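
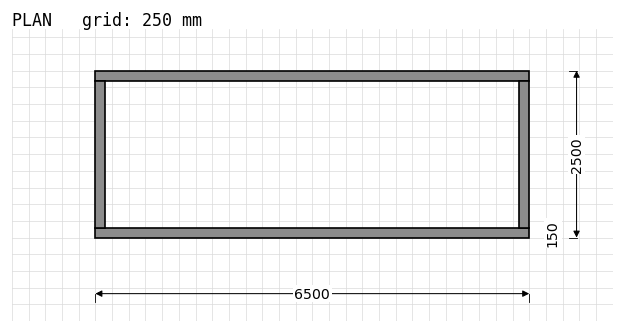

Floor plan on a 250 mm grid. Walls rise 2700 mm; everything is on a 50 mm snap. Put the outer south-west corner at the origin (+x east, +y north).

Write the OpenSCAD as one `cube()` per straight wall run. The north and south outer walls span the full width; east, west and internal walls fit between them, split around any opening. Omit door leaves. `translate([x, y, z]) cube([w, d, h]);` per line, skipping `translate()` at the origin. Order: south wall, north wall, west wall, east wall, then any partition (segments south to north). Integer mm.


cube([6500, 150, 2700]);
translate([0, 2350, 0]) cube([6500, 150, 2700]);
translate([0, 150, 0]) cube([150, 2200, 2700]);
translate([6350, 150, 0]) cube([150, 2200, 2700]);


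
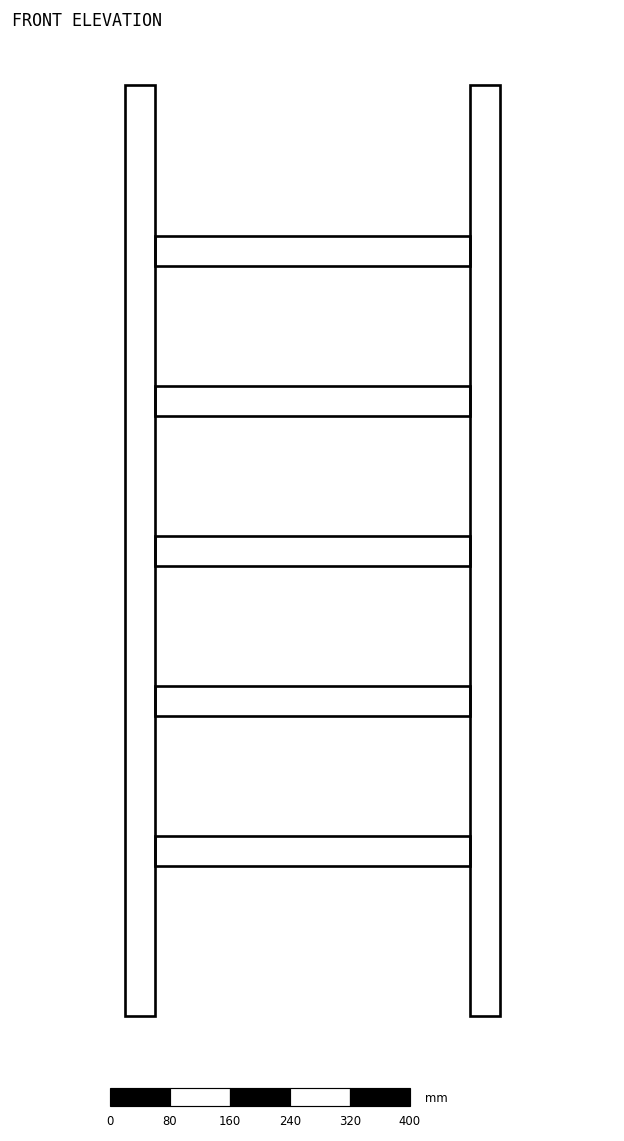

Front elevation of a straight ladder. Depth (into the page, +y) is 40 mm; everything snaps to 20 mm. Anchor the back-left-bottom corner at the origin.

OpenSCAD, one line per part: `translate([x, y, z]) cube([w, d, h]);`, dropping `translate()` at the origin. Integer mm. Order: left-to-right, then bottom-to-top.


cube([40, 40, 1240]);
translate([40, 0, 200]) cube([420, 40, 40]);
translate([40, 0, 400]) cube([420, 40, 40]);
translate([40, 0, 600]) cube([420, 40, 40]);
translate([40, 0, 800]) cube([420, 40, 40]);
translate([40, 0, 1000]) cube([420, 40, 40]);
translate([460, 0, 0]) cube([40, 40, 1240]);


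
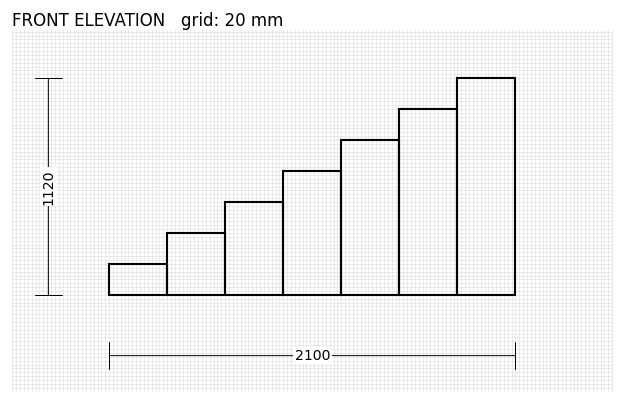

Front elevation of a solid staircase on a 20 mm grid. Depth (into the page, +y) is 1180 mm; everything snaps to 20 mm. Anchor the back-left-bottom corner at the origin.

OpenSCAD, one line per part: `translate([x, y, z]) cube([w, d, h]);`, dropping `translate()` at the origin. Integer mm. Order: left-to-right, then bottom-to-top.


cube([300, 1180, 160]);
translate([300, 0, 0]) cube([300, 1180, 320]);
translate([600, 0, 0]) cube([300, 1180, 480]);
translate([900, 0, 0]) cube([300, 1180, 640]);
translate([1200, 0, 0]) cube([300, 1180, 800]);
translate([1500, 0, 0]) cube([300, 1180, 960]);
translate([1800, 0, 0]) cube([300, 1180, 1120]);


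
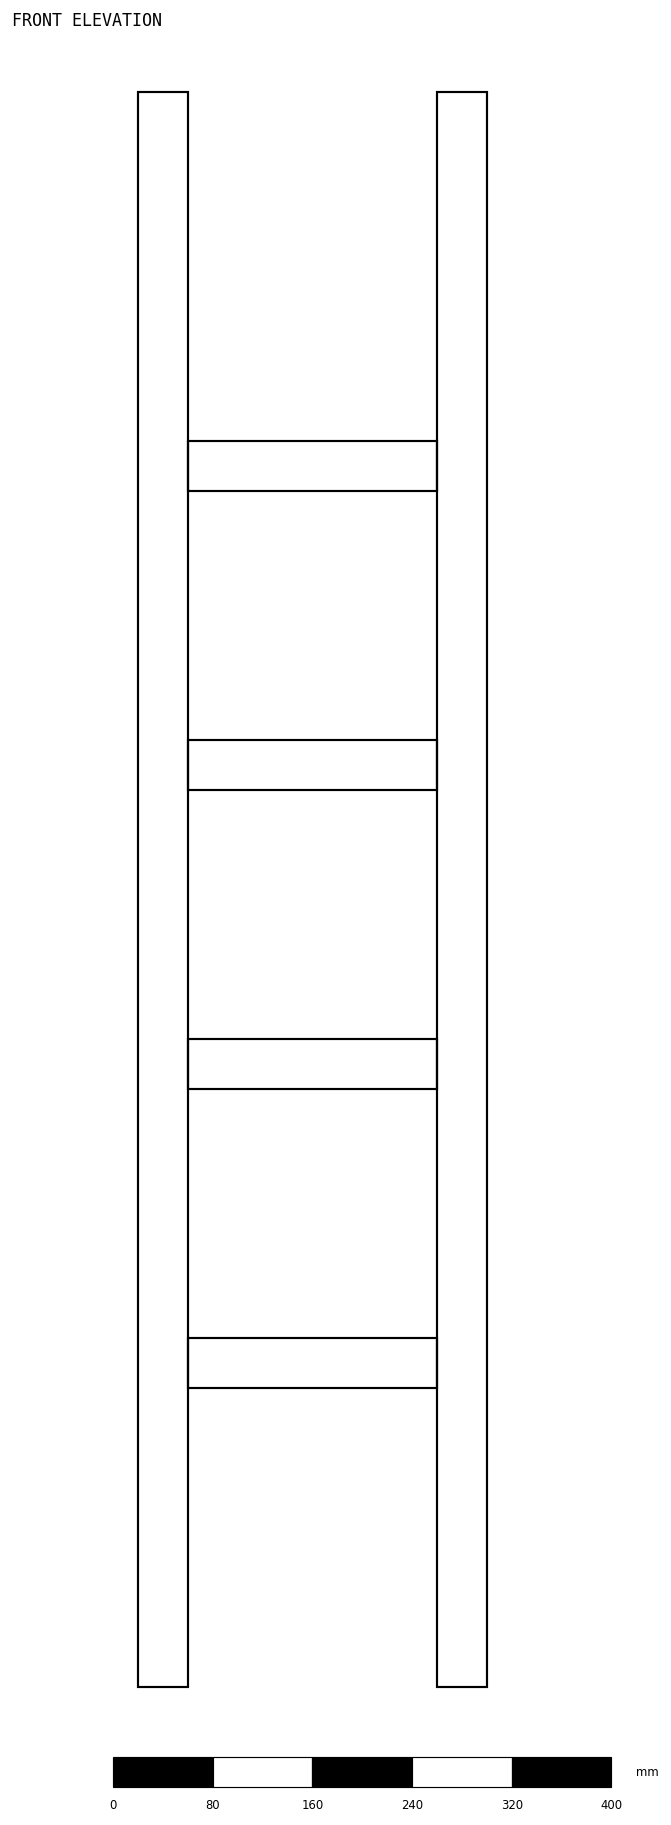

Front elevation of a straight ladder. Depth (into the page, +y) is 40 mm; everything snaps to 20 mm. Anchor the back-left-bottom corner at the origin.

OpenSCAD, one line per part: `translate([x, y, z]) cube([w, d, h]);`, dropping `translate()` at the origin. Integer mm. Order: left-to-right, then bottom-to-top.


cube([40, 40, 1280]);
translate([40, 0, 240]) cube([200, 40, 40]);
translate([40, 0, 480]) cube([200, 40, 40]);
translate([40, 0, 720]) cube([200, 40, 40]);
translate([40, 0, 960]) cube([200, 40, 40]);
translate([240, 0, 0]) cube([40, 40, 1280]);


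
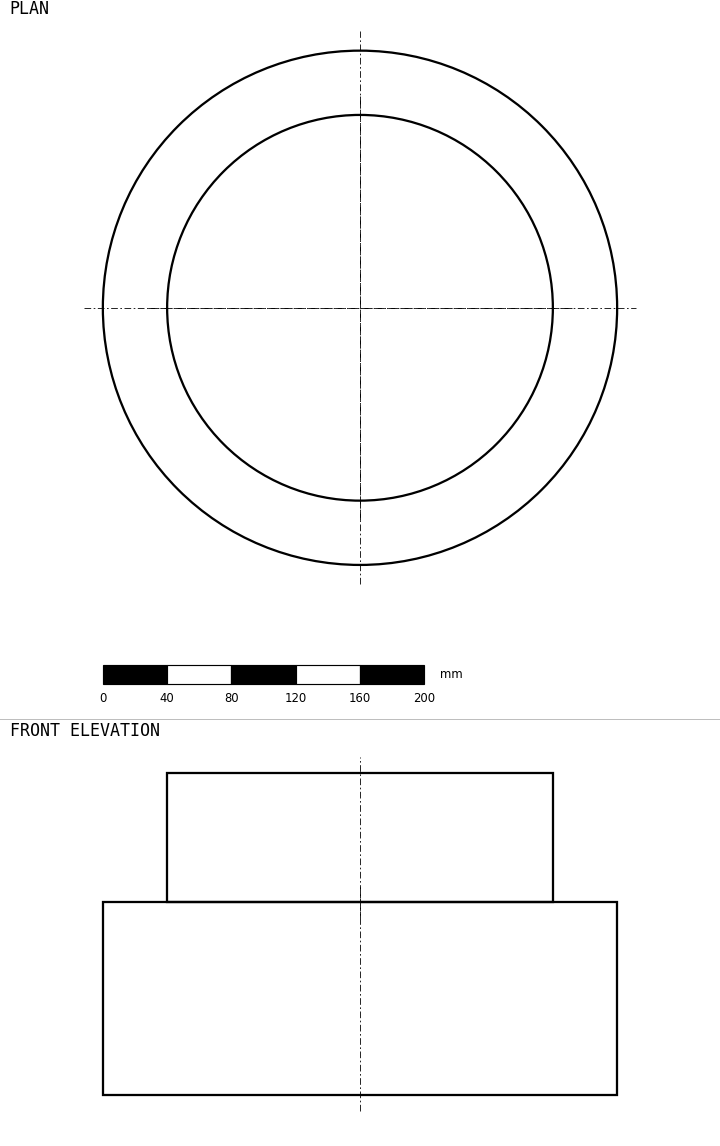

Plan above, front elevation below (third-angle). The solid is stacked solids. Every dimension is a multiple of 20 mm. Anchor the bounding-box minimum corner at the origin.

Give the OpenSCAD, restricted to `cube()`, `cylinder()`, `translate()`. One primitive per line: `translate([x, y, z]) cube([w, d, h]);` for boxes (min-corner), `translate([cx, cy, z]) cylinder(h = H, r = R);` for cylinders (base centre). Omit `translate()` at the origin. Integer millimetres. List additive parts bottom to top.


translate([160, 160, 0]) cylinder(h = 120, r = 160);
translate([160, 160, 120]) cylinder(h = 80, r = 120);


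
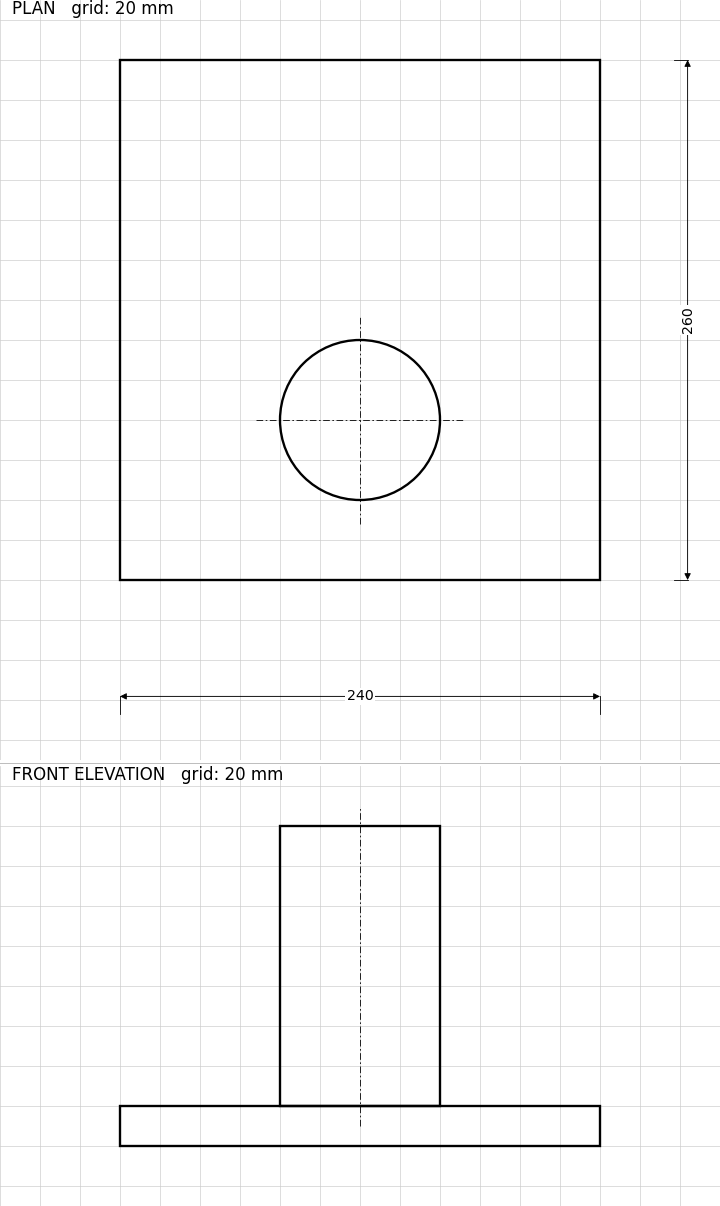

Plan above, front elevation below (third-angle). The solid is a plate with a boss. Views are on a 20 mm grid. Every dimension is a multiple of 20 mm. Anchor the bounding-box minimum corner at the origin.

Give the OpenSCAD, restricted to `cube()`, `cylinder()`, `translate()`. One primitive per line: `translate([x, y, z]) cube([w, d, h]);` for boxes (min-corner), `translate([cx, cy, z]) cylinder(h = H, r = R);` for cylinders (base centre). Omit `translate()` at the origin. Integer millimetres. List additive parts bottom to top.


cube([240, 260, 20]);
translate([120, 80, 20]) cylinder(h = 140, r = 40);


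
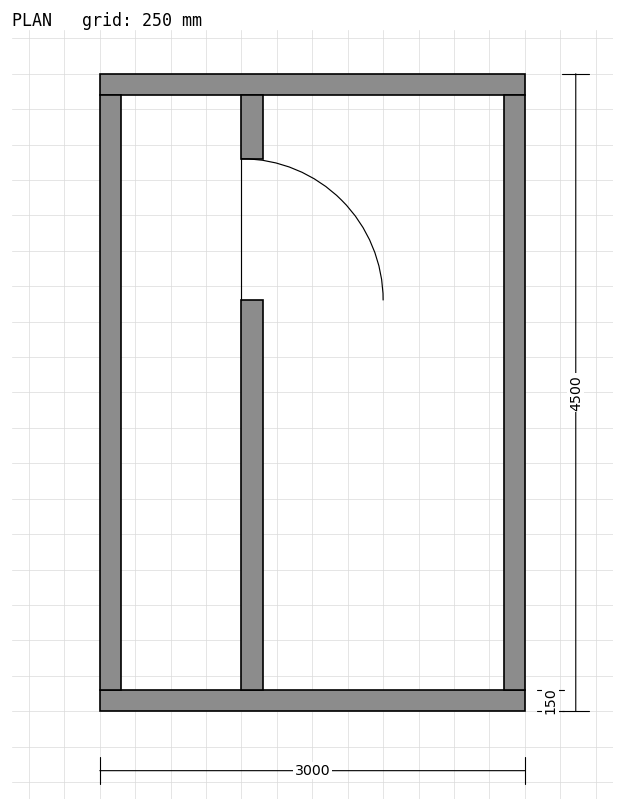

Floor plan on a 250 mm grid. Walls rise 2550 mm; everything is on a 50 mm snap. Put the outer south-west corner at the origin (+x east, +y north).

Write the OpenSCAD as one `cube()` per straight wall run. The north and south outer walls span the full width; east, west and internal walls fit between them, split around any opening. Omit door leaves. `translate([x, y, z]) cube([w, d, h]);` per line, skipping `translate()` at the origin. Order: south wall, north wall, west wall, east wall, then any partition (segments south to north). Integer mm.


cube([3000, 150, 2550]);
translate([0, 4350, 0]) cube([3000, 150, 2550]);
translate([0, 150, 0]) cube([150, 4200, 2550]);
translate([2850, 150, 0]) cube([150, 4200, 2550]);
translate([1000, 150, 0]) cube([150, 2750, 2550]);
translate([1000, 3900, 0]) cube([150, 450, 2550]);


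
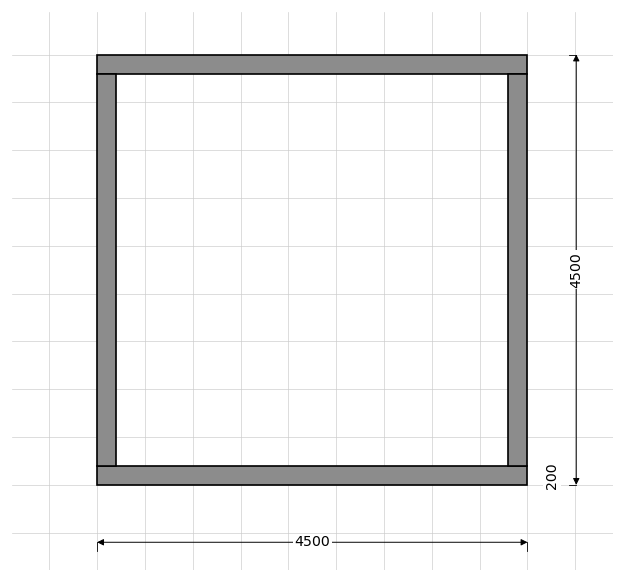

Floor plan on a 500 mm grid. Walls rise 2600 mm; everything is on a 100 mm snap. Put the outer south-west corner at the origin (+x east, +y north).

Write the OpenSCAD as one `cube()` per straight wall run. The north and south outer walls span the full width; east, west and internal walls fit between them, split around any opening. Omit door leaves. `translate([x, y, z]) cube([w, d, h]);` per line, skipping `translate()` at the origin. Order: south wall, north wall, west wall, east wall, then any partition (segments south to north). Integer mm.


cube([4500, 200, 2600]);
translate([0, 4300, 0]) cube([4500, 200, 2600]);
translate([0, 200, 0]) cube([200, 4100, 2600]);
translate([4300, 200, 0]) cube([200, 4100, 2600]);


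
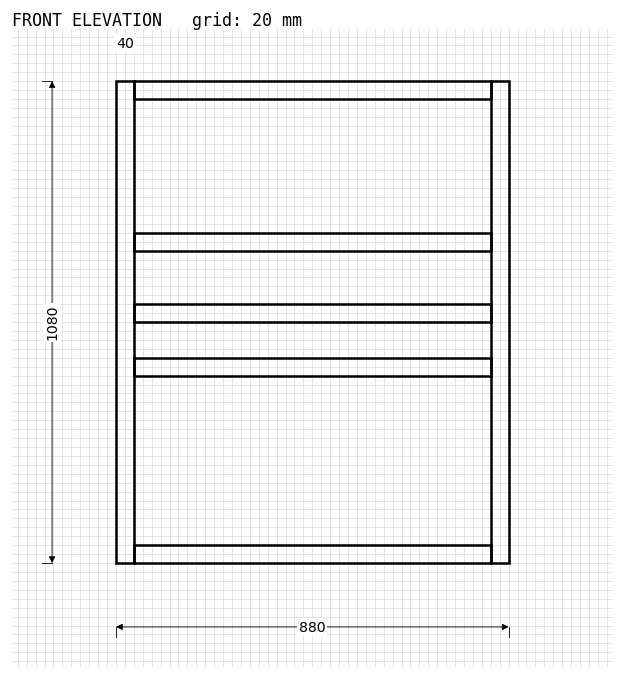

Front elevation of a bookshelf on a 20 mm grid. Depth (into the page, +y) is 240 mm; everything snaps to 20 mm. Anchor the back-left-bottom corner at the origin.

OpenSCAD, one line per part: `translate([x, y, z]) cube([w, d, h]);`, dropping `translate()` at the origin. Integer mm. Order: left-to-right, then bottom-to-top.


cube([40, 240, 1080]);
translate([40, 0, 0]) cube([800, 240, 40]);
translate([40, 0, 420]) cube([800, 240, 40]);
translate([40, 0, 540]) cube([800, 240, 40]);
translate([40, 0, 700]) cube([800, 240, 40]);
translate([40, 0, 1040]) cube([800, 240, 40]);
translate([840, 0, 0]) cube([40, 240, 1080]);


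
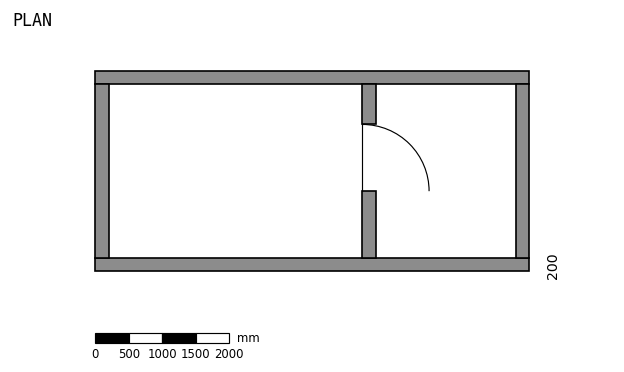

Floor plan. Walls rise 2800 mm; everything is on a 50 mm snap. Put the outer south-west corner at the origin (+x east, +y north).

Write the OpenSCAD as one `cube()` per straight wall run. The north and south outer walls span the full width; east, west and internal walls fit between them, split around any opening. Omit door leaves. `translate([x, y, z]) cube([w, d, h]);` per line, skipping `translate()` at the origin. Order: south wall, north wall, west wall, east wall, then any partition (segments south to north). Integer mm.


cube([6500, 200, 2800]);
translate([0, 2800, 0]) cube([6500, 200, 2800]);
translate([0, 200, 0]) cube([200, 2600, 2800]);
translate([6300, 200, 0]) cube([200, 2600, 2800]);
translate([4000, 200, 0]) cube([200, 1000, 2800]);
translate([4000, 2200, 0]) cube([200, 600, 2800]);


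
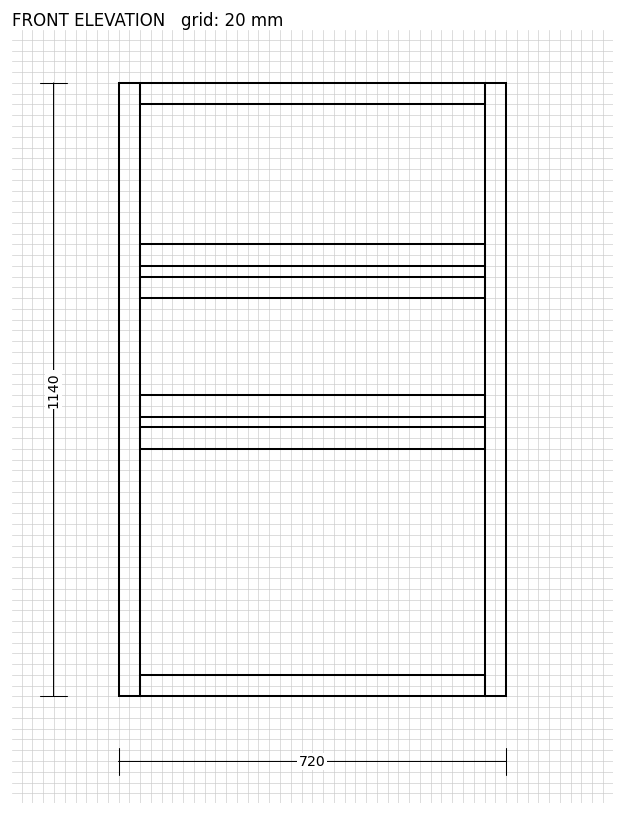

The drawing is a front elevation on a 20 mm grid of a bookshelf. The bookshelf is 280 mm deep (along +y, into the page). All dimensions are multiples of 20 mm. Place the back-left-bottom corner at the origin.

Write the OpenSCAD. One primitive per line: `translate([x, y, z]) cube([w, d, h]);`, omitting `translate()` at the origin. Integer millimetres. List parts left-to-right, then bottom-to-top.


cube([40, 280, 1140]);
translate([40, 0, 0]) cube([640, 280, 40]);
translate([40, 0, 460]) cube([640, 280, 40]);
translate([40, 0, 520]) cube([640, 280, 40]);
translate([40, 0, 740]) cube([640, 280, 40]);
translate([40, 0, 800]) cube([640, 280, 40]);
translate([40, 0, 1100]) cube([640, 280, 40]);
translate([680, 0, 0]) cube([40, 280, 1140]);


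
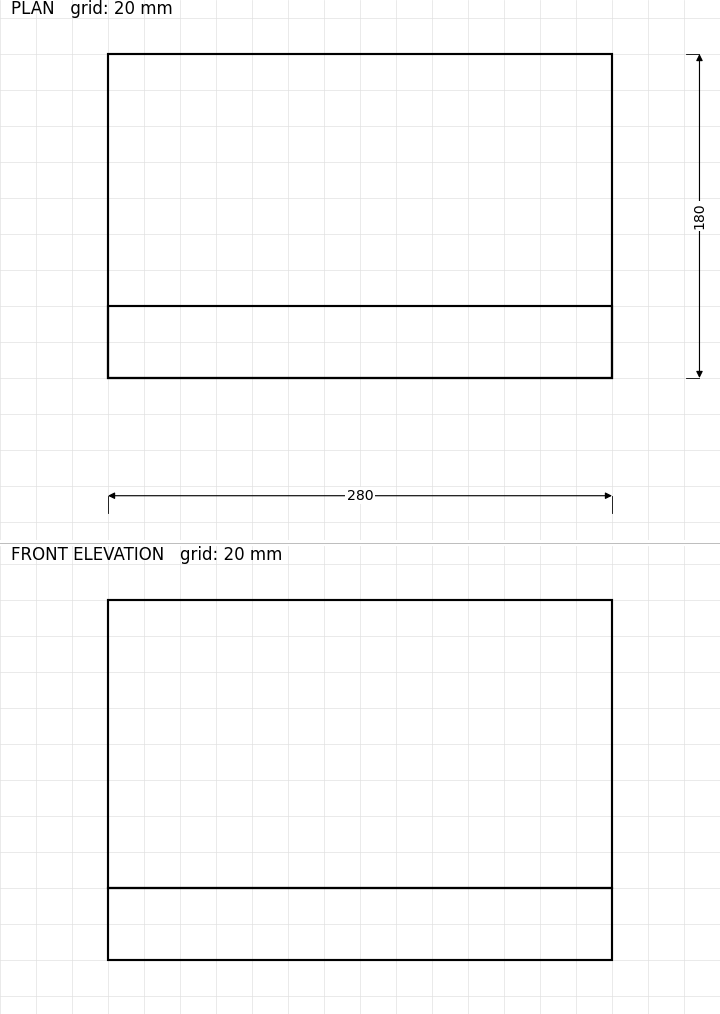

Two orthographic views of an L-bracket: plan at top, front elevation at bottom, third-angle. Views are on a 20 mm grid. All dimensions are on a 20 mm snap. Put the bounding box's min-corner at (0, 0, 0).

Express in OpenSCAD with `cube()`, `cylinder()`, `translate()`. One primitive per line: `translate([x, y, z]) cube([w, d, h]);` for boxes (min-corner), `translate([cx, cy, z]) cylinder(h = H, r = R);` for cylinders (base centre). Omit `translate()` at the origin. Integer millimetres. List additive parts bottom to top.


cube([280, 180, 40]);
translate([0, 0, 40]) cube([280, 40, 160]);


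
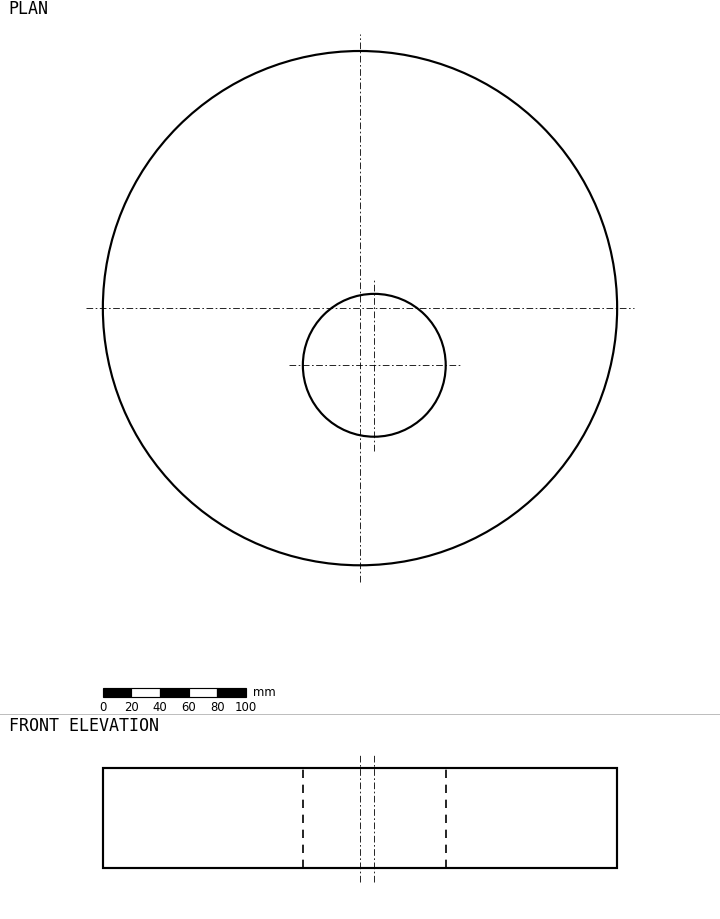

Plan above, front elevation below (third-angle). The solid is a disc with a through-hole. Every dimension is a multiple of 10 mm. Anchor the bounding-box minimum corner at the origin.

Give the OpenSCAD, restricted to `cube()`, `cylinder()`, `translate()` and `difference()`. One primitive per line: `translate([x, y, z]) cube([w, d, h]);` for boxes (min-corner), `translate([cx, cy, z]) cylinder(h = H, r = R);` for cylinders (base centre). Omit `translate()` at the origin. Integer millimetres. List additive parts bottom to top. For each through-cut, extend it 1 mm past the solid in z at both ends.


difference() {
  translate([180, 180, 0]) cylinder(h = 70, r = 180);
  translate([190, 140, -1]) cylinder(h = 72, r = 50);
}


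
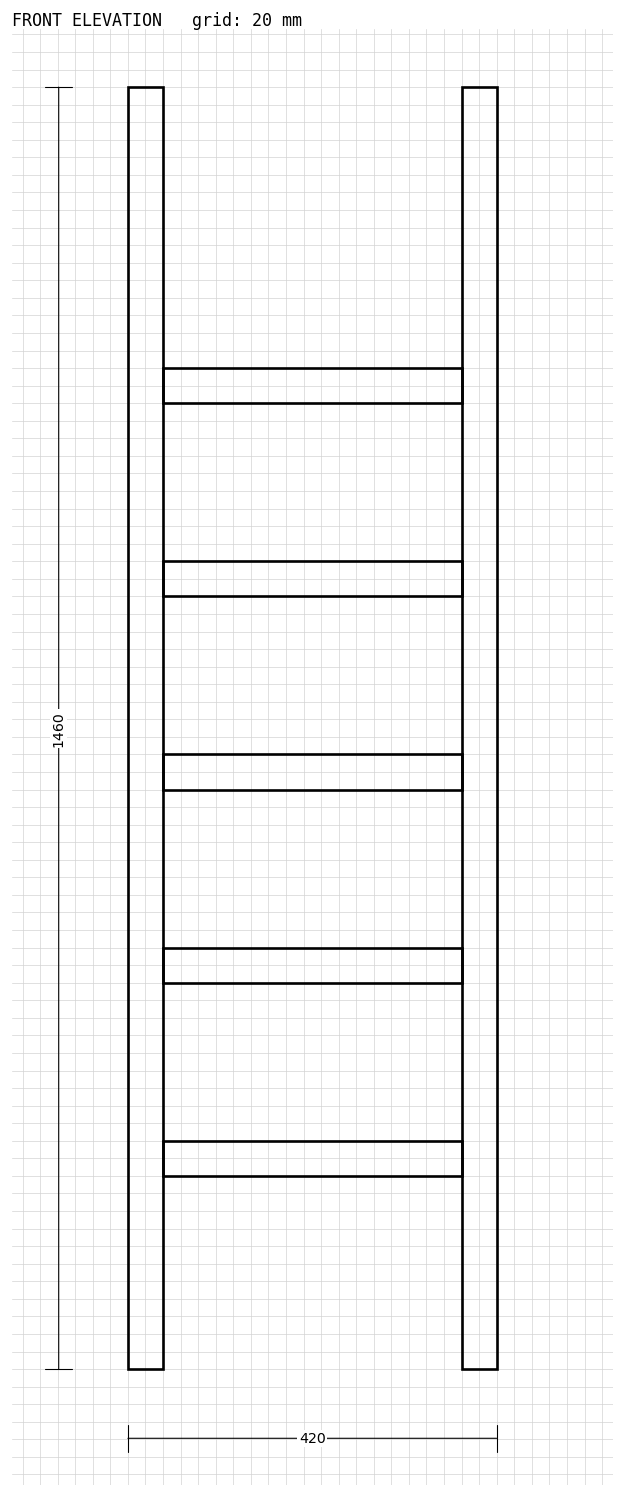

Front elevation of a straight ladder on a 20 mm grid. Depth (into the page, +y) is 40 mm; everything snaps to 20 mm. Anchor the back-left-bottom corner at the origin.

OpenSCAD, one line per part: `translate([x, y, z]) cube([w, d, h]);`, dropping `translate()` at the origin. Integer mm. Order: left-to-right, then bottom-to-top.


cube([40, 40, 1460]);
translate([40, 0, 220]) cube([340, 40, 40]);
translate([40, 0, 440]) cube([340, 40, 40]);
translate([40, 0, 660]) cube([340, 40, 40]);
translate([40, 0, 880]) cube([340, 40, 40]);
translate([40, 0, 1100]) cube([340, 40, 40]);
translate([380, 0, 0]) cube([40, 40, 1460]);


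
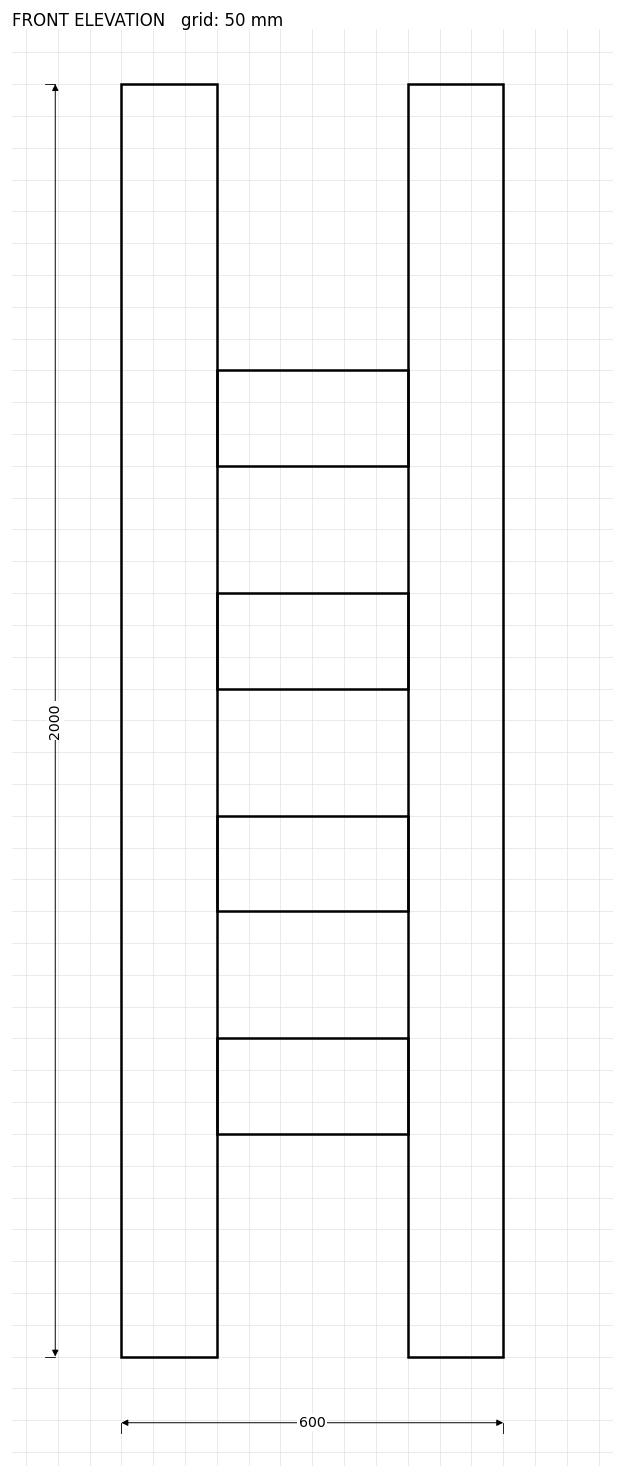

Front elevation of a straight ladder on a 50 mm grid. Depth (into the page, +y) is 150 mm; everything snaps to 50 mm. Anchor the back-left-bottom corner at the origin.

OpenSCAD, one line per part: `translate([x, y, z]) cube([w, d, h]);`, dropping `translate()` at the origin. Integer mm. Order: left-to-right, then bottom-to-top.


cube([150, 150, 2000]);
translate([150, 0, 350]) cube([300, 150, 150]);
translate([150, 0, 700]) cube([300, 150, 150]);
translate([150, 0, 1050]) cube([300, 150, 150]);
translate([150, 0, 1400]) cube([300, 150, 150]);
translate([450, 0, 0]) cube([150, 150, 2000]);


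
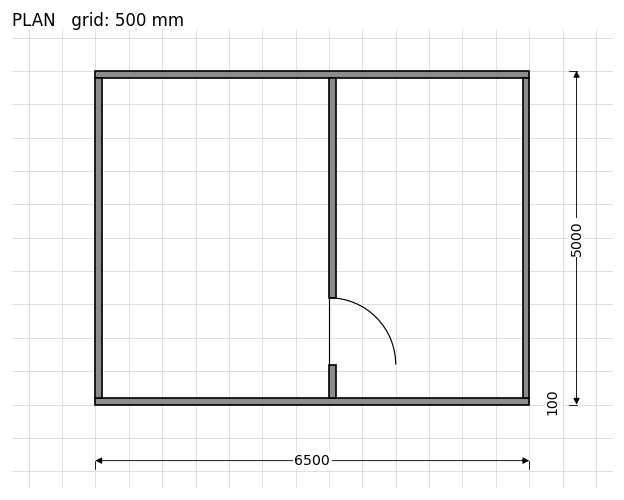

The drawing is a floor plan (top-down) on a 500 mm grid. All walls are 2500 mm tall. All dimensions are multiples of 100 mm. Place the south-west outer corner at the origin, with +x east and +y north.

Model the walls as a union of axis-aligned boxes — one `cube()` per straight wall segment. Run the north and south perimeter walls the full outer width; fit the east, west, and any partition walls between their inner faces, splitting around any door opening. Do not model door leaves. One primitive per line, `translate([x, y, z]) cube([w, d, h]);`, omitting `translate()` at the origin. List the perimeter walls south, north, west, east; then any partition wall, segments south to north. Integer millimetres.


cube([6500, 100, 2500]);
translate([0, 4900, 0]) cube([6500, 100, 2500]);
translate([0, 100, 0]) cube([100, 4800, 2500]);
translate([6400, 100, 0]) cube([100, 4800, 2500]);
translate([3500, 100, 0]) cube([100, 500, 2500]);
translate([3500, 1600, 0]) cube([100, 3300, 2500]);


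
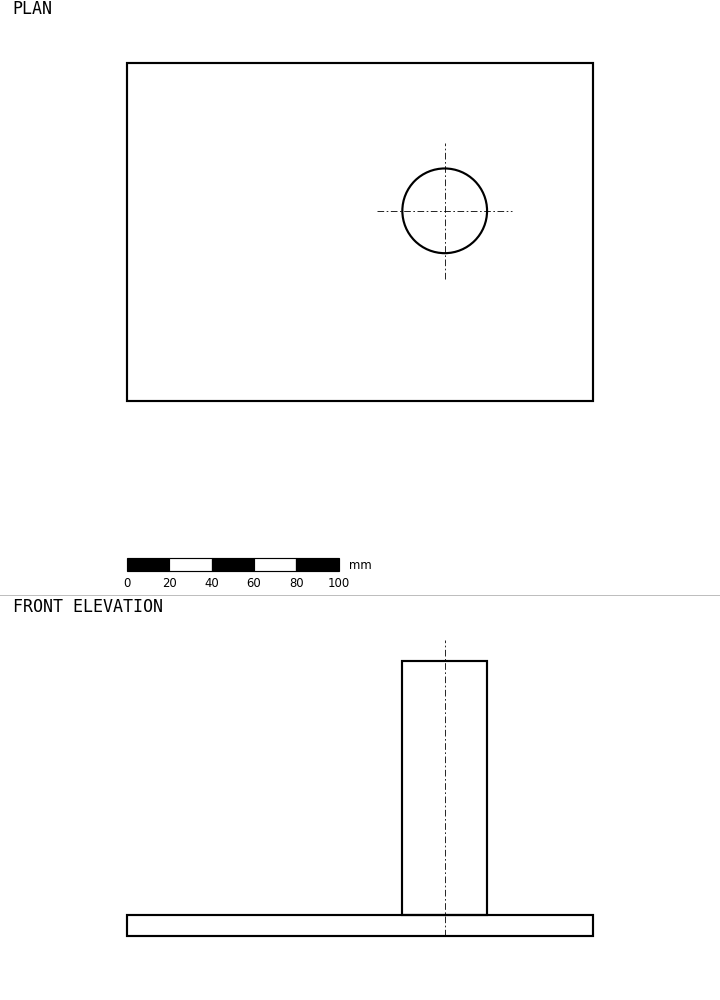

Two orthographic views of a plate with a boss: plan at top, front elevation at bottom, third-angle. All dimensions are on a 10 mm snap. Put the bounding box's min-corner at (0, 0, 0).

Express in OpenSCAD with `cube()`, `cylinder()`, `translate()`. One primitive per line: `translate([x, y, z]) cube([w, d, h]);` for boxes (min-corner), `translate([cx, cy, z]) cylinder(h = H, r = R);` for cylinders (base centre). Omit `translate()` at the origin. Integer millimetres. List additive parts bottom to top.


cube([220, 160, 10]);
translate([150, 90, 10]) cylinder(h = 120, r = 20);


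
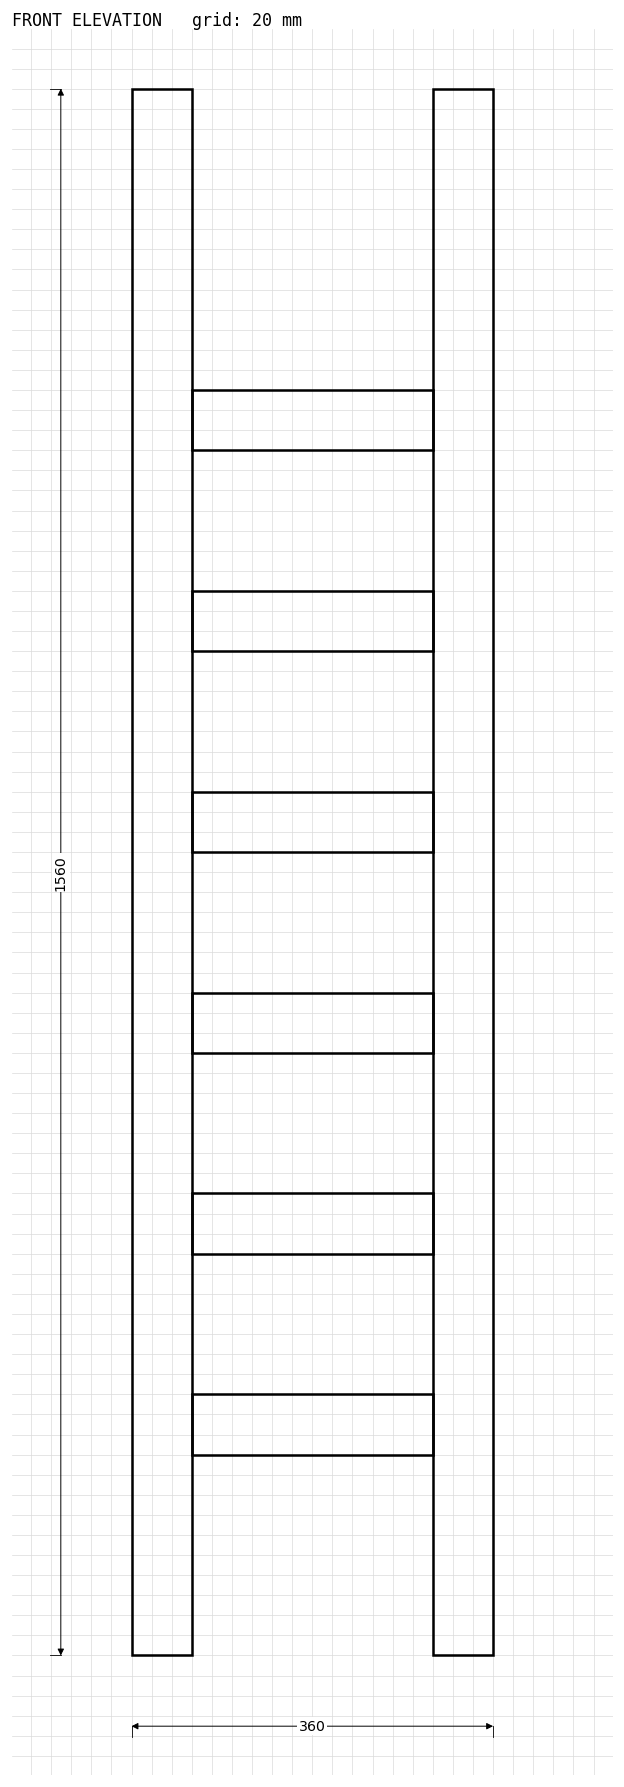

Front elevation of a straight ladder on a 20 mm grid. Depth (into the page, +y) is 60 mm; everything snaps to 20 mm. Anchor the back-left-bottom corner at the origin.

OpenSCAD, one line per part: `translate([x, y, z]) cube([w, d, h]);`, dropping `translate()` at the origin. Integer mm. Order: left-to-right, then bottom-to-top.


cube([60, 60, 1560]);
translate([60, 0, 200]) cube([240, 60, 60]);
translate([60, 0, 400]) cube([240, 60, 60]);
translate([60, 0, 600]) cube([240, 60, 60]);
translate([60, 0, 800]) cube([240, 60, 60]);
translate([60, 0, 1000]) cube([240, 60, 60]);
translate([60, 0, 1200]) cube([240, 60, 60]);
translate([300, 0, 0]) cube([60, 60, 1560]);


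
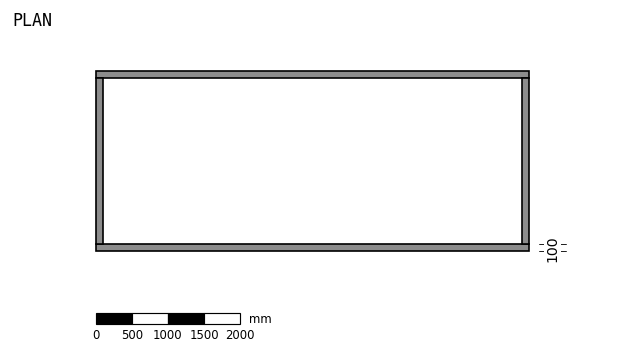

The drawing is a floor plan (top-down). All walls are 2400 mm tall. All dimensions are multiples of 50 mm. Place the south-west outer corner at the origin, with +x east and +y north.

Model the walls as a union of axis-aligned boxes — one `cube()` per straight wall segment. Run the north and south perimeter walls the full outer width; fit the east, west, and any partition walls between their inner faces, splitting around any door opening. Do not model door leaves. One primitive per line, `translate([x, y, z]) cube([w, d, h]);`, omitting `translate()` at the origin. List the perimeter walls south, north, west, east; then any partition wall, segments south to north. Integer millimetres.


cube([6000, 100, 2400]);
translate([0, 2400, 0]) cube([6000, 100, 2400]);
translate([0, 100, 0]) cube([100, 2300, 2400]);
translate([5900, 100, 0]) cube([100, 2300, 2400]);


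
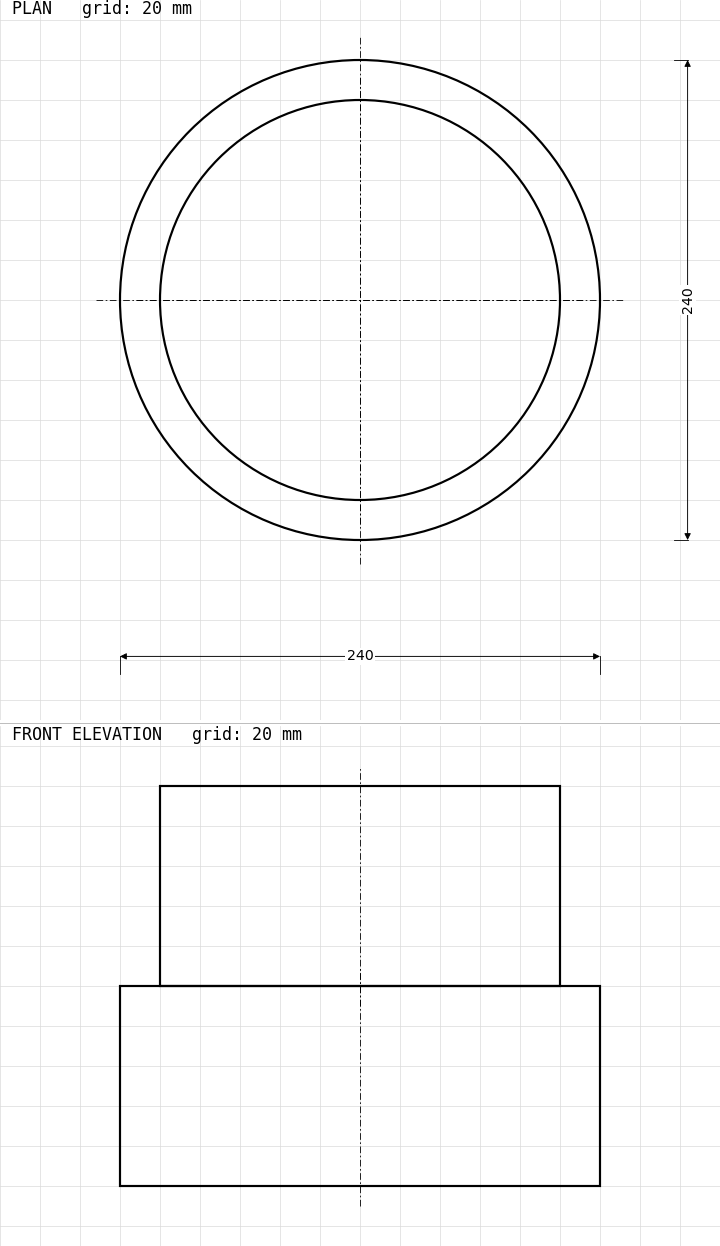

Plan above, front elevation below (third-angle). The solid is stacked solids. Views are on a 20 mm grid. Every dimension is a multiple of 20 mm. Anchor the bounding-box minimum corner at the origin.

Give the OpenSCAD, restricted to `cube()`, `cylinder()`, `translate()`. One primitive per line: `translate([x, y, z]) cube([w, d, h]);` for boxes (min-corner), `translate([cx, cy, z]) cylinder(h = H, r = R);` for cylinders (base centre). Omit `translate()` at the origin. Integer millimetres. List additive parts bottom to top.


translate([120, 120, 0]) cylinder(h = 100, r = 120);
translate([120, 120, 100]) cylinder(h = 100, r = 100);


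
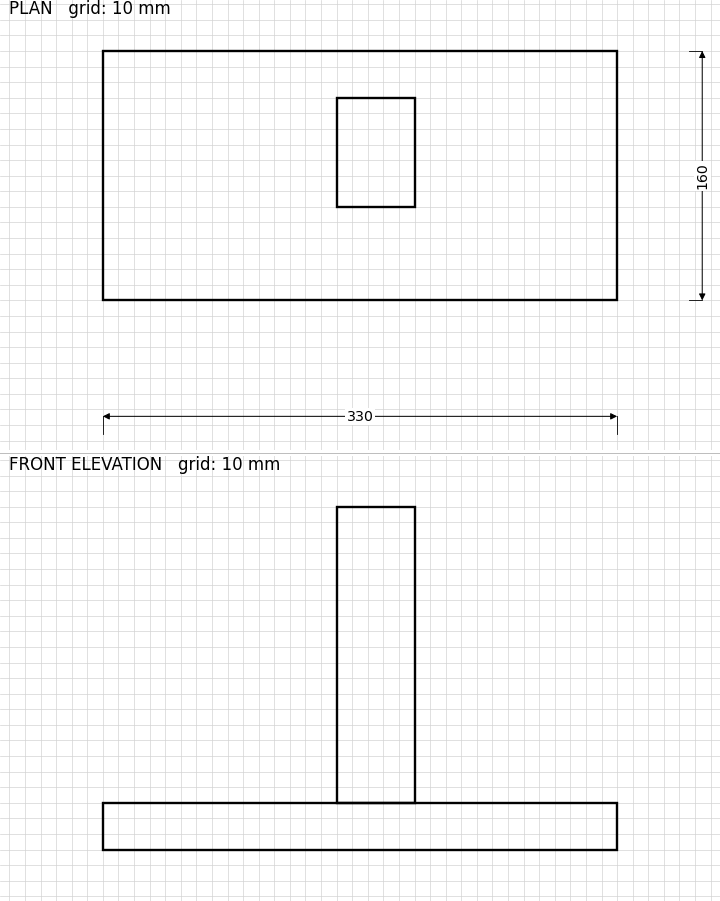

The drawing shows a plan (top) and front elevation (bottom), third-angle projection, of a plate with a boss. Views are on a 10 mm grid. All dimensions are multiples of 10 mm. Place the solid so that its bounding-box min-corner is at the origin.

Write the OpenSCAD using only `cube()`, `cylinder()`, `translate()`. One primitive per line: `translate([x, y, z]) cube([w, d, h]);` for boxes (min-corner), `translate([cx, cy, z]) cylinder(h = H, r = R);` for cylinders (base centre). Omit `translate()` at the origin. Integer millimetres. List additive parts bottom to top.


cube([330, 160, 30]);
translate([150, 60, 30]) cube([50, 70, 190]);


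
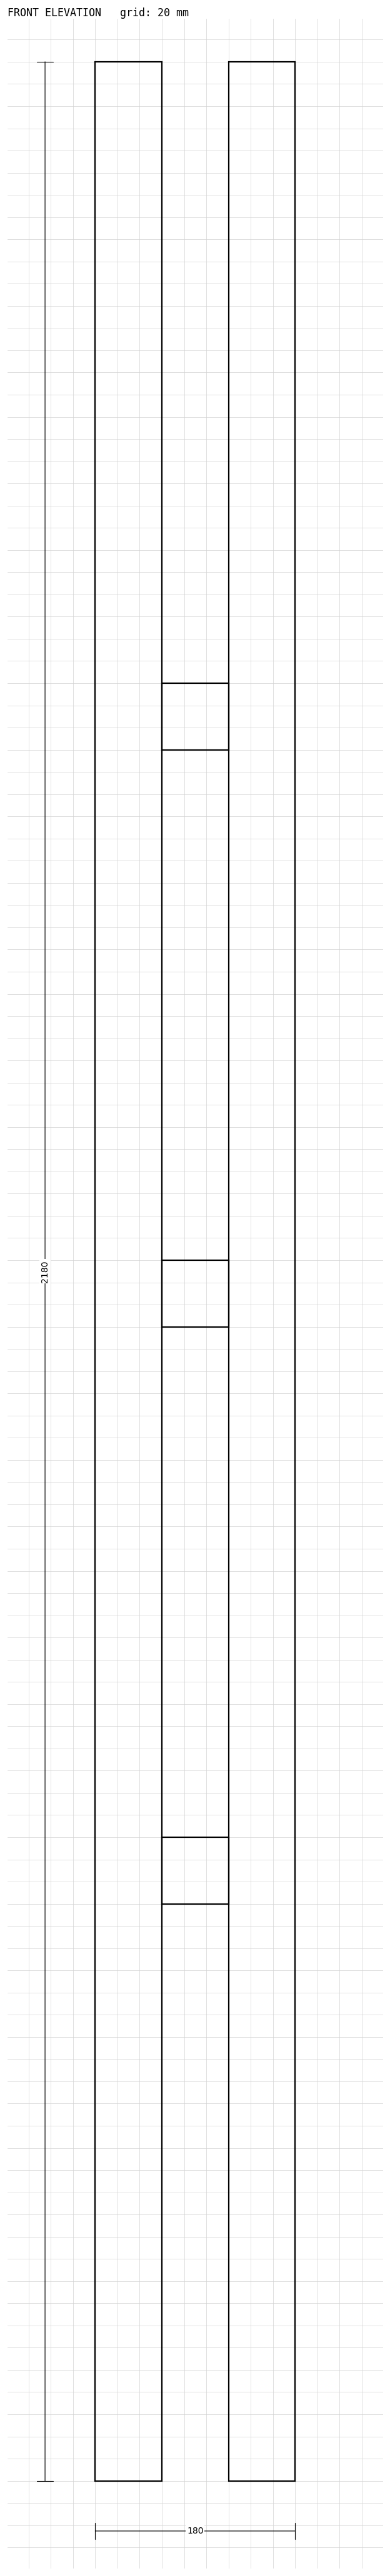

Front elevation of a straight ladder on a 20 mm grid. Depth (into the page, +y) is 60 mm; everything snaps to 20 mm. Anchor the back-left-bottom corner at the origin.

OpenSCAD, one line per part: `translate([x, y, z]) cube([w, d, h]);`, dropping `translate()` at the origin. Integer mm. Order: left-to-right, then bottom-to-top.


cube([60, 60, 2180]);
translate([60, 0, 520]) cube([60, 60, 60]);
translate([60, 0, 1040]) cube([60, 60, 60]);
translate([60, 0, 1560]) cube([60, 60, 60]);
translate([120, 0, 0]) cube([60, 60, 2180]);


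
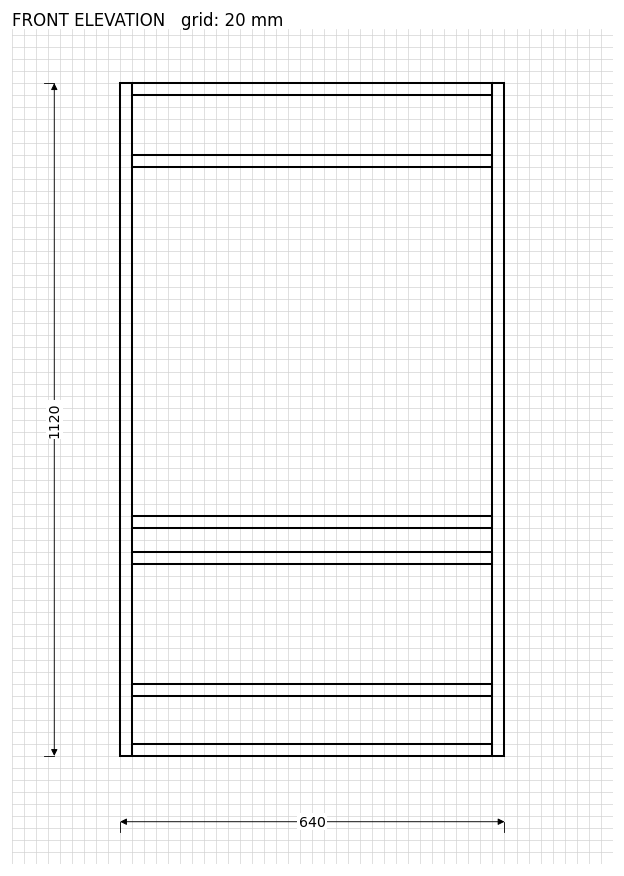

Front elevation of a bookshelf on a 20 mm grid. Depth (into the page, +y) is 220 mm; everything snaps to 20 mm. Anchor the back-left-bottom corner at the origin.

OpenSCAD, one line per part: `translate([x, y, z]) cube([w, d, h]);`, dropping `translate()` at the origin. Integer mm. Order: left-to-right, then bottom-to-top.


cube([20, 220, 1120]);
translate([20, 0, 0]) cube([600, 220, 20]);
translate([20, 0, 100]) cube([600, 220, 20]);
translate([20, 0, 320]) cube([600, 220, 20]);
translate([20, 0, 380]) cube([600, 220, 20]);
translate([20, 0, 980]) cube([600, 220, 20]);
translate([20, 0, 1100]) cube([600, 220, 20]);
translate([620, 0, 0]) cube([20, 220, 1120]);


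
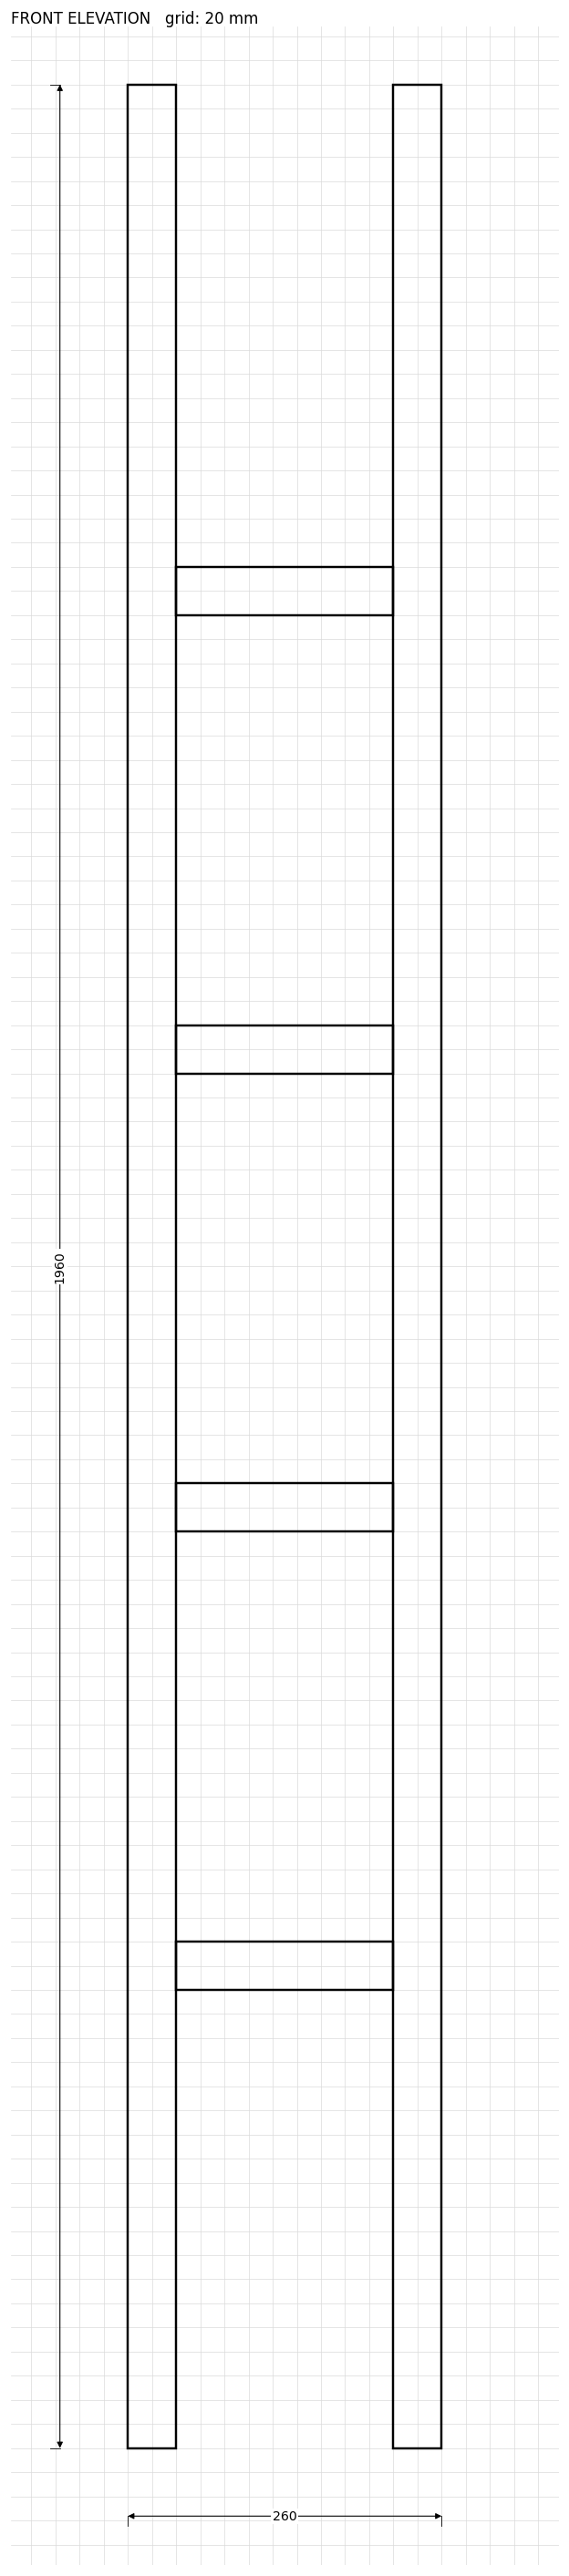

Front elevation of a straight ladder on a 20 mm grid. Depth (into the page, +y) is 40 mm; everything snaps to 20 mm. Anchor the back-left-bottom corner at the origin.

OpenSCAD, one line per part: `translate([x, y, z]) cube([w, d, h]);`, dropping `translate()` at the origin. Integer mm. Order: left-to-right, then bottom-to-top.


cube([40, 40, 1960]);
translate([40, 0, 380]) cube([180, 40, 40]);
translate([40, 0, 760]) cube([180, 40, 40]);
translate([40, 0, 1140]) cube([180, 40, 40]);
translate([40, 0, 1520]) cube([180, 40, 40]);
translate([220, 0, 0]) cube([40, 40, 1960]);


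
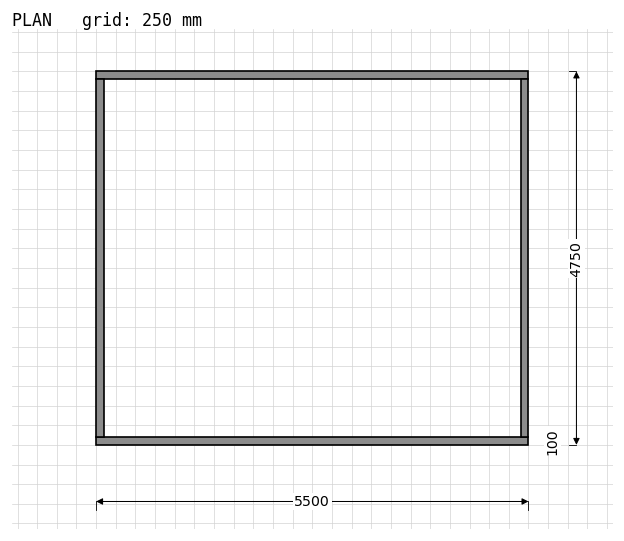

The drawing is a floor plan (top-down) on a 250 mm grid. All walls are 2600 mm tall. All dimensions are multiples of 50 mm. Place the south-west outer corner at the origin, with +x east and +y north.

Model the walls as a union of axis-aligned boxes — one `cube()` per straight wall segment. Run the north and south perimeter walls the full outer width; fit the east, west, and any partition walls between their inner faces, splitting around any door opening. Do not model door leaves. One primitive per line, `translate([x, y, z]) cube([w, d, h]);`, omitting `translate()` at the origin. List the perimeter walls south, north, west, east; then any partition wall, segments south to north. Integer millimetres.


cube([5500, 100, 2600]);
translate([0, 4650, 0]) cube([5500, 100, 2600]);
translate([0, 100, 0]) cube([100, 4550, 2600]);
translate([5400, 100, 0]) cube([100, 4550, 2600]);


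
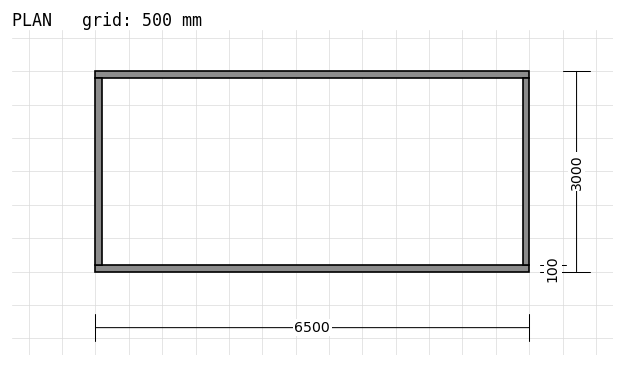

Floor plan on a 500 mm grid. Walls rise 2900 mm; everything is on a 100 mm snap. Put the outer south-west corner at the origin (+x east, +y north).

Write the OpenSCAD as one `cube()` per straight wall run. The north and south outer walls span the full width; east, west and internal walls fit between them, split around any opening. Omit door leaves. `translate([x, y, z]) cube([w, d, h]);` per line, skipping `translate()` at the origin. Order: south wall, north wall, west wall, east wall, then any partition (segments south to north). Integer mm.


cube([6500, 100, 2900]);
translate([0, 2900, 0]) cube([6500, 100, 2900]);
translate([0, 100, 0]) cube([100, 2800, 2900]);
translate([6400, 100, 0]) cube([100, 2800, 2900]);


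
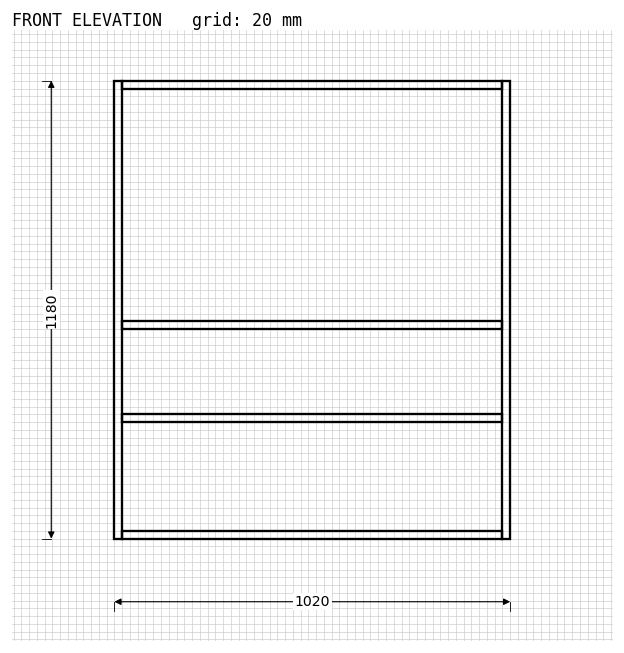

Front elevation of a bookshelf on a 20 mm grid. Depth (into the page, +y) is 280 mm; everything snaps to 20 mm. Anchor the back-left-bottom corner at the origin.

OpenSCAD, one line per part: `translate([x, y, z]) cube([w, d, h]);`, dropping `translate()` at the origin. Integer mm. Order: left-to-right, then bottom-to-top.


cube([20, 280, 1180]);
translate([20, 0, 0]) cube([980, 280, 20]);
translate([20, 0, 300]) cube([980, 280, 20]);
translate([20, 0, 540]) cube([980, 280, 20]);
translate([20, 0, 1160]) cube([980, 280, 20]);
translate([1000, 0, 0]) cube([20, 280, 1180]);


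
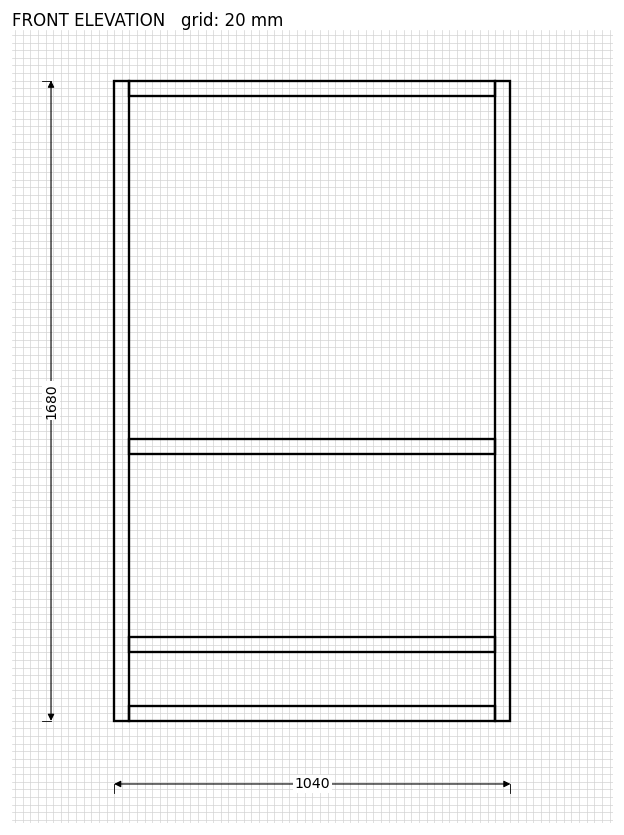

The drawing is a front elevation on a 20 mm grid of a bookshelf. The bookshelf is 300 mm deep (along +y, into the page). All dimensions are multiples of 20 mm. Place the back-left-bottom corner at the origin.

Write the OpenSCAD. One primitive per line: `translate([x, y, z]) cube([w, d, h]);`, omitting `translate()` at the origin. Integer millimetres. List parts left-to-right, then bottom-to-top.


cube([40, 300, 1680]);
translate([40, 0, 0]) cube([960, 300, 40]);
translate([40, 0, 180]) cube([960, 300, 40]);
translate([40, 0, 700]) cube([960, 300, 40]);
translate([40, 0, 1640]) cube([960, 300, 40]);
translate([1000, 0, 0]) cube([40, 300, 1680]);


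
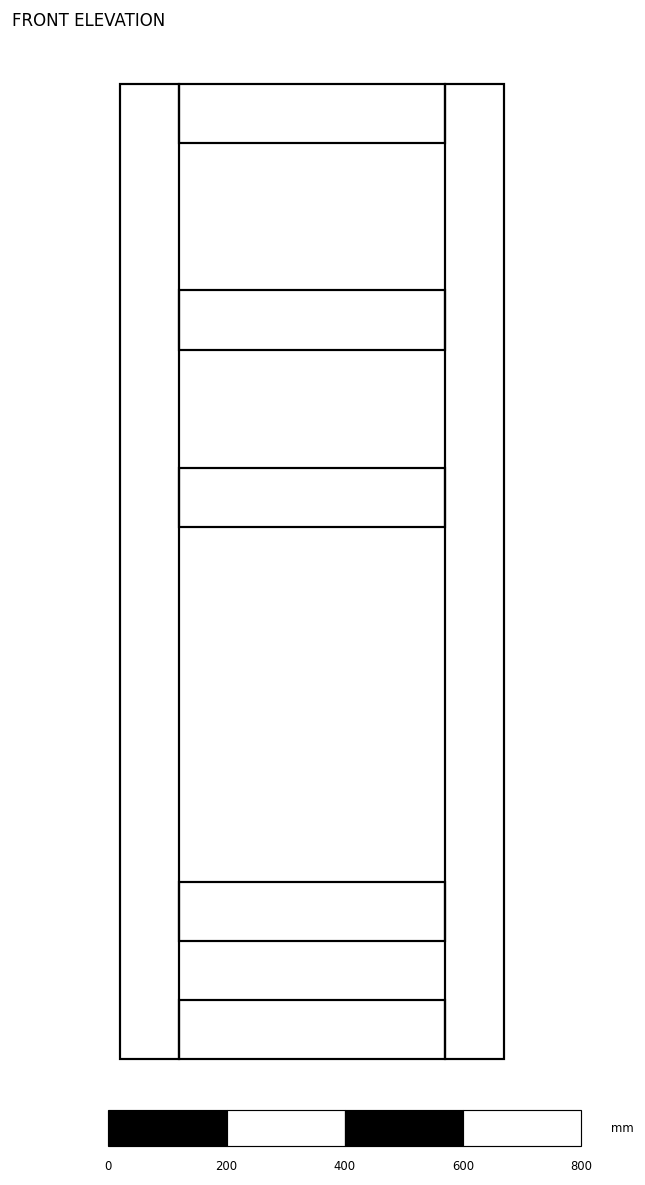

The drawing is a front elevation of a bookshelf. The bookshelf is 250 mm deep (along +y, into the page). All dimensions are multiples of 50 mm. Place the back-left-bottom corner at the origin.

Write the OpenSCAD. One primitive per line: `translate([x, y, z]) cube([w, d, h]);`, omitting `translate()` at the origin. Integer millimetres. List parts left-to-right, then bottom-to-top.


cube([100, 250, 1650]);
translate([100, 0, 0]) cube([450, 250, 100]);
translate([100, 0, 200]) cube([450, 250, 100]);
translate([100, 0, 900]) cube([450, 250, 100]);
translate([100, 0, 1200]) cube([450, 250, 100]);
translate([100, 0, 1550]) cube([450, 250, 100]);
translate([550, 0, 0]) cube([100, 250, 1650]);


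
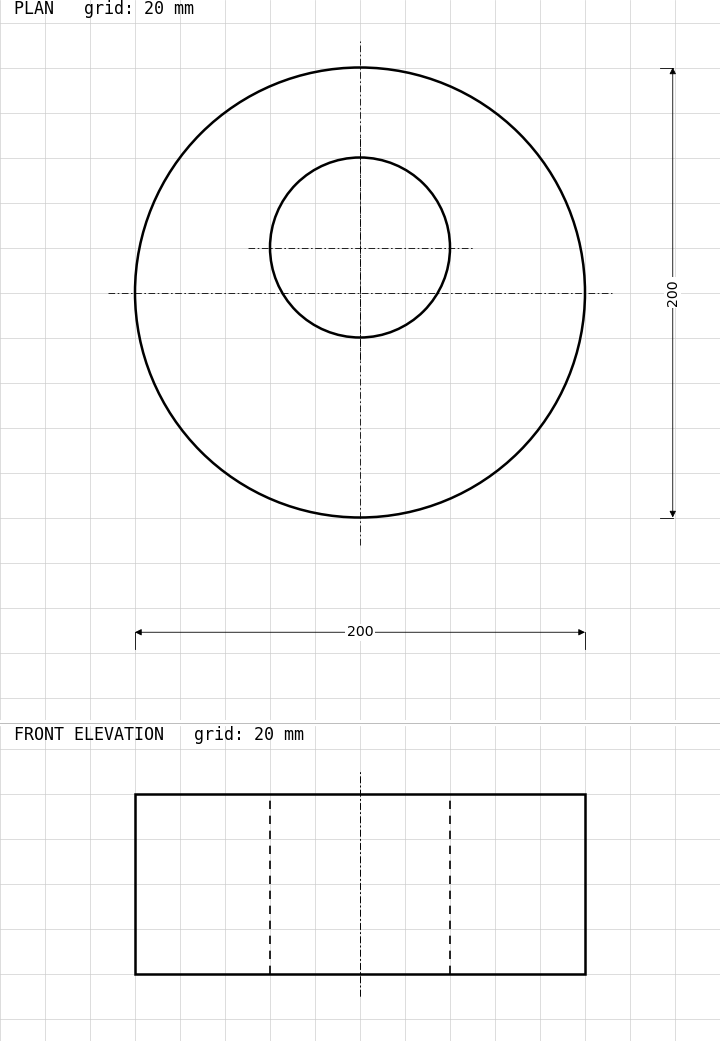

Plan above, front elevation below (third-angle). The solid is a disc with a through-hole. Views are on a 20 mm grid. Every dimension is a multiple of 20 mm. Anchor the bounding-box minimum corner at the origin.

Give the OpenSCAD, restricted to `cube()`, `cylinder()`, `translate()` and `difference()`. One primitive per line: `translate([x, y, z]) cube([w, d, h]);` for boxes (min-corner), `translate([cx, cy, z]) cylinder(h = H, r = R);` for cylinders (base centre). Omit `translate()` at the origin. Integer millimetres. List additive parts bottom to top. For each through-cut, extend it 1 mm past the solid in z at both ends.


difference() {
  translate([100, 100, 0]) cylinder(h = 80, r = 100);
  translate([100, 120, -1]) cylinder(h = 82, r = 40);
}


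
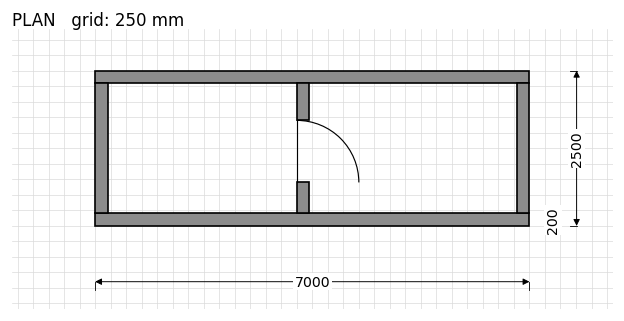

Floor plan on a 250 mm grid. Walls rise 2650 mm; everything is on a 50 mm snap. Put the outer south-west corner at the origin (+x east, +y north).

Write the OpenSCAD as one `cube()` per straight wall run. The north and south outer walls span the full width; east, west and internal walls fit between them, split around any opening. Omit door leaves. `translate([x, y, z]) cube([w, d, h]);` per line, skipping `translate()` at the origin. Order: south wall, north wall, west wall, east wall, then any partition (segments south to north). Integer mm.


cube([7000, 200, 2650]);
translate([0, 2300, 0]) cube([7000, 200, 2650]);
translate([0, 200, 0]) cube([200, 2100, 2650]);
translate([6800, 200, 0]) cube([200, 2100, 2650]);
translate([3250, 200, 0]) cube([200, 500, 2650]);
translate([3250, 1700, 0]) cube([200, 600, 2650]);


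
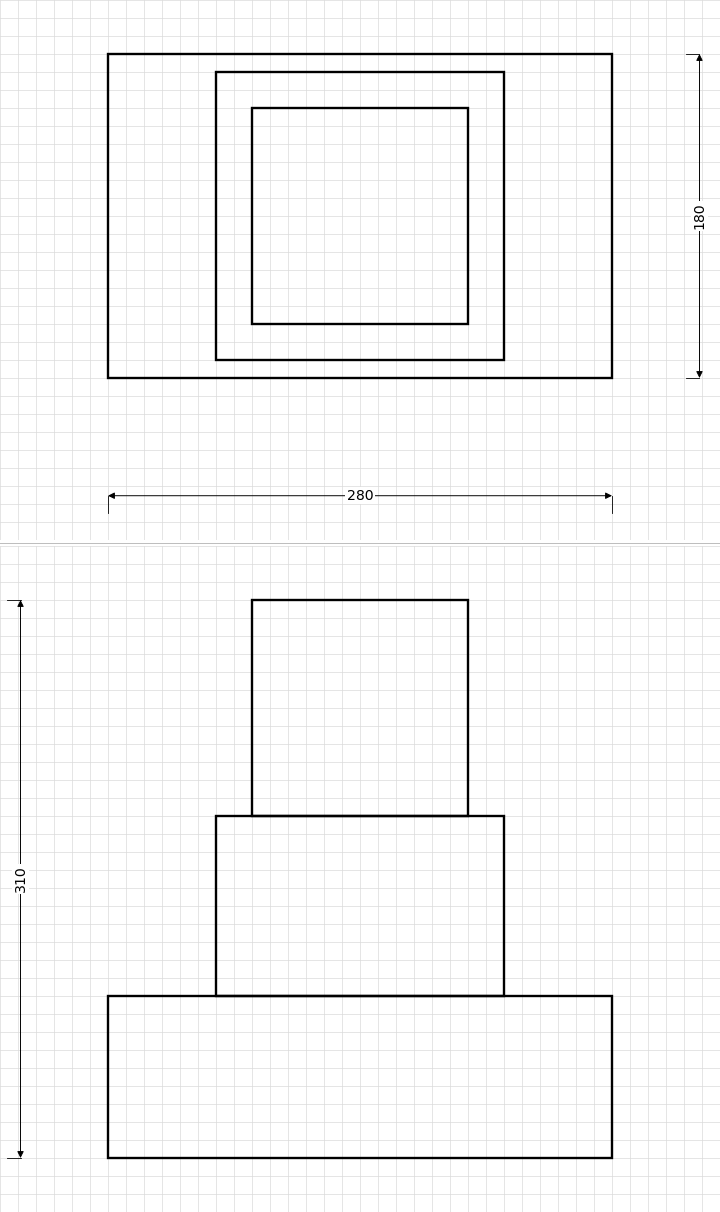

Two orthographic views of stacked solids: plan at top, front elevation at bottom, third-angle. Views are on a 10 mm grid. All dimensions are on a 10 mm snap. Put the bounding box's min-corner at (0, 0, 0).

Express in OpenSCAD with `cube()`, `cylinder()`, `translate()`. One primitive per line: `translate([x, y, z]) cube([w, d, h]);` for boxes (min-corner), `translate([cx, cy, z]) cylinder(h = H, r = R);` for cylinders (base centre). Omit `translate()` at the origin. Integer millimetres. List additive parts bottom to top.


cube([280, 180, 90]);
translate([60, 10, 90]) cube([160, 160, 100]);
translate([80, 30, 190]) cube([120, 120, 120]);


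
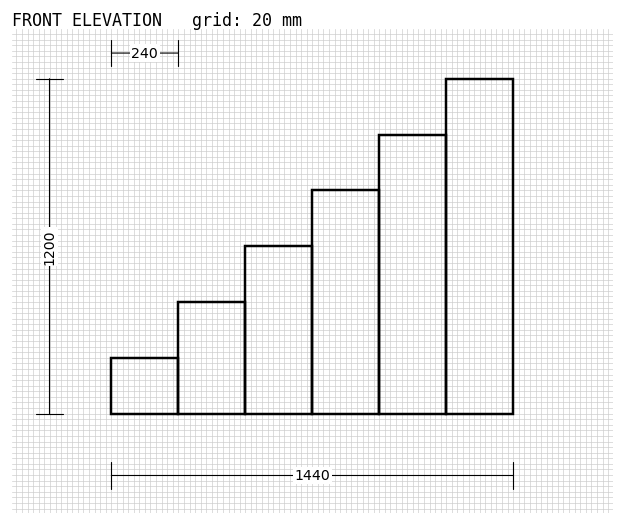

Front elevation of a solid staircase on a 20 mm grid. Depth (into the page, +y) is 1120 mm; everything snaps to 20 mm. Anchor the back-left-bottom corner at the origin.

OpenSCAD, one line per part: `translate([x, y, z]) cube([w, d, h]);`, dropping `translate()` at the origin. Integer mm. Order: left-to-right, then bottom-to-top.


cube([240, 1120, 200]);
translate([240, 0, 0]) cube([240, 1120, 400]);
translate([480, 0, 0]) cube([240, 1120, 600]);
translate([720, 0, 0]) cube([240, 1120, 800]);
translate([960, 0, 0]) cube([240, 1120, 1000]);
translate([1200, 0, 0]) cube([240, 1120, 1200]);


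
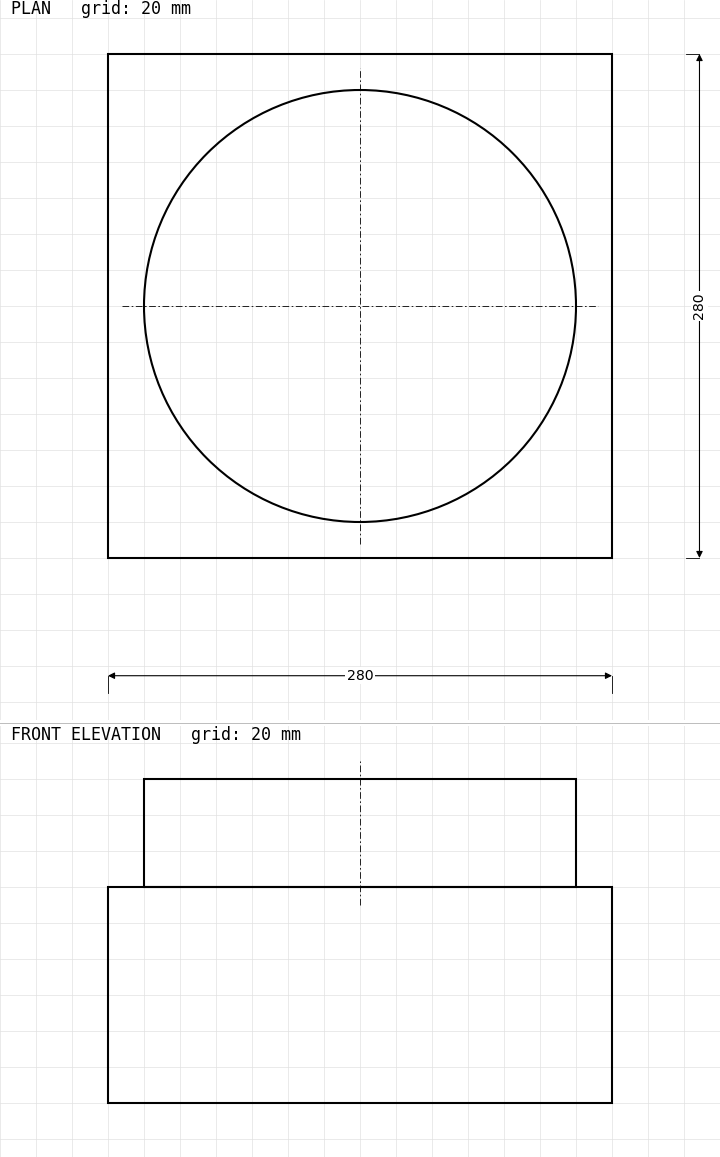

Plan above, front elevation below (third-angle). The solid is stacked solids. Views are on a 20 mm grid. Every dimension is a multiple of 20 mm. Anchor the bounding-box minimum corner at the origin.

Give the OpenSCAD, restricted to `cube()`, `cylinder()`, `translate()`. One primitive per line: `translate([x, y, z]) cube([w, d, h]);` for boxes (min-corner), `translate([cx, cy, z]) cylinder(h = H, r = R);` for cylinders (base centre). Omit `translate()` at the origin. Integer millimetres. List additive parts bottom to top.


cube([280, 280, 120]);
translate([140, 140, 120]) cylinder(h = 60, r = 120);


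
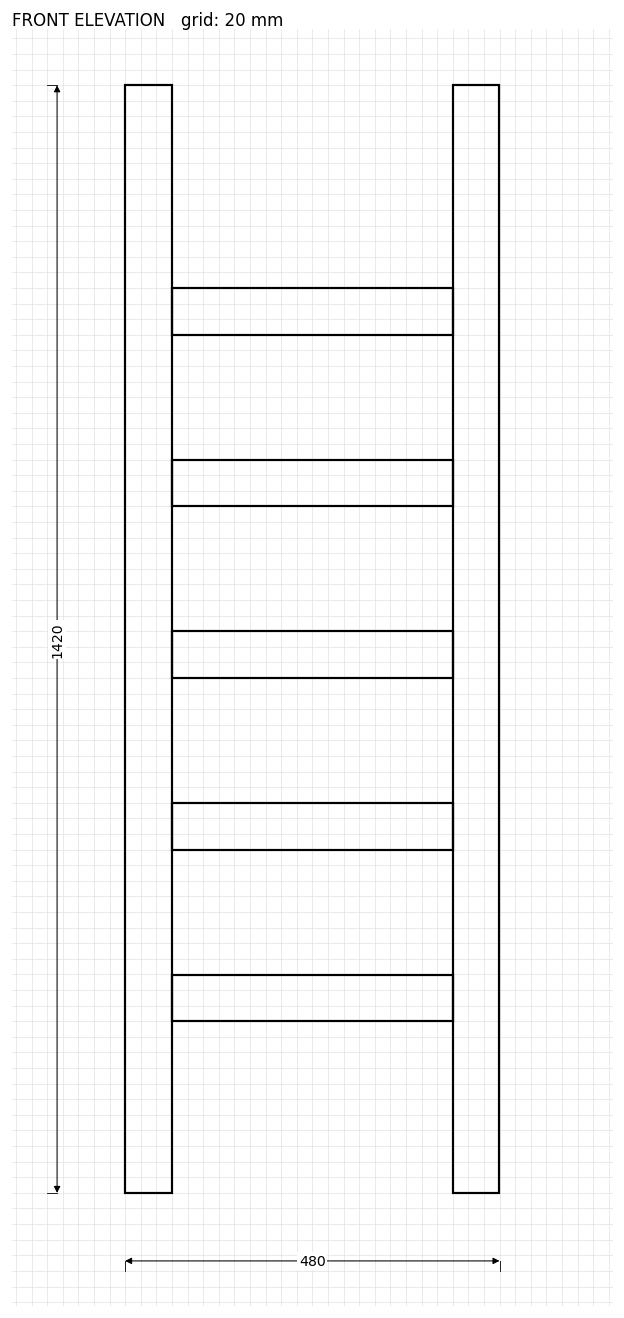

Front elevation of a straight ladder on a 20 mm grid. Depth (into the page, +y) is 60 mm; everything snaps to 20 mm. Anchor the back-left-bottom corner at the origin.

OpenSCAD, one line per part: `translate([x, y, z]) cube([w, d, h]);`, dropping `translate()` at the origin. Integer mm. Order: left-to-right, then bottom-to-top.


cube([60, 60, 1420]);
translate([60, 0, 220]) cube([360, 60, 60]);
translate([60, 0, 440]) cube([360, 60, 60]);
translate([60, 0, 660]) cube([360, 60, 60]);
translate([60, 0, 880]) cube([360, 60, 60]);
translate([60, 0, 1100]) cube([360, 60, 60]);
translate([420, 0, 0]) cube([60, 60, 1420]);
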